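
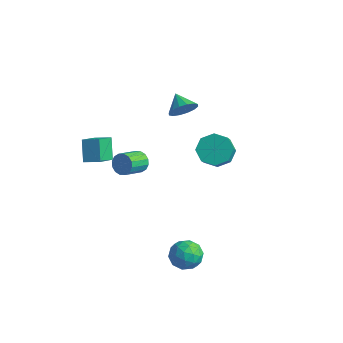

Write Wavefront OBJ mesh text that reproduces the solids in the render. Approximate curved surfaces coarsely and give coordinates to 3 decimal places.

v 4.134 -2.34 -3.801
v 4.754 -3.09 -3.405
v 2.906 -3.49 -4.055
v 3.526 -4.24 -3.659
v 3.143 -3.488 -3.031
v 3.902 -2.778 -2.874
v 3.758 -3.802 -4.586
v 4.517 -3.092 -4.429
v 4.522 -3.994 -3.889
v 4.142 -3.8 -2.928
v 3.518 -2.78 -4.532
v 3.138 -2.586 -3.571
v 4.552 -2.614 -3.581
v 3.108 -3.966 -3.879
v 2.883 -3.524 -3.511
v 3.248 -3.965 -3.277
v 4.051 -2.431 -3.269
v 4.416 -2.872 -3.036
v 3.468 -3.106 -2.816
v 3.244 -3.708 -4.424
v 3.609 -4.149 -4.191
v 4.412 -2.615 -4.183
v 4.777 -3.056 -3.949
v 4.192 -3.474 -4.644
v 4.78 -3.587 -3.632
v 4.058 -4.262 -3.782
v 4.195 -4.005 -4.327
v 4.641 -3.587 -4.235
v 4.557 -3.473 -3.068
v 3.835 -4.148 -3.217
v 3.609 -3.707 -2.848
v 4.056 -3.289 -2.756
v 4.42 -4.004 -3.353
v 3.825 -2.432 -4.243
v 3.103 -3.107 -4.392
v 3.604 -3.291 -4.704
v 4.051 -2.873 -4.612
v 3.602 -2.318 -3.678
v 2.88 -2.993 -3.828
v 3.019 -2.993 -3.225
v 3.465 -2.575 -3.133
v 3.24 -2.576 -4.107
v -0.602 -2.467 1.463
v -0.129 -2.696 0.942
v -0.105 -4.042 1.556
v -0.578 -3.813 2.077
v 0.093 -2.563 1.226
v 0.116 -3.91 1.839
v 0.128 -2.404 1.573
v 0.151 -3.751 2.186
v -0.033 -2.263 1.89
v -0.01 -3.609 2.503
v -0.345 -2.175 2.094
v -0.322 -3.522 2.707
v -0.727 -2.166 2.128
v -0.704 -3.513 2.741
v -1.075 -2.238 1.984
v -1.051 -3.584 2.598
v -1.296 -2.37 1.701
v -1.273 -3.717 2.314
v -1.331 -2.529 1.354
v -1.308 -3.876 1.967
v -1.17 -2.671 1.037
v -1.147 -4.017 1.65
v -0.858 -2.758 0.833
v -0.835 -4.105 1.446
v -0.476 -2.767 0.799
v -0.453 -4.114 1.412
v -2.688 3.538 1.348
v -2.15 4.223 1.751
v -3.752 3.982 2.012
v -2.326 4.427 1.333
v -2.599 4.392 0.919
v -2.896 4.129 0.62
v -3.138 3.707 0.516
v -3.259 3.24 0.635
v -3.227 2.853 0.945
v -3.051 2.649 1.363
v -2.778 2.683 1.776
v -2.481 2.947 2.075
v -2.239 3.369 2.179
v -2.118 3.836 2.06
v 2.588 0.621 2.337
v 3.426 1.295 2.439
v 3.969 0.474 3.406
v 3.132 -0.201 3.303
v 2.803 1.484 2.949
v 3.346 0.663 3.916
v 2.055 1.167 3.1
v 2.598 0.346 4.067
v 1.619 0.53 2.804
v 2.162 -0.291 3.771
v 1.751 -0.054 2.234
v 2.294 -0.875 3.201
v 2.374 -0.243 1.724
v 2.917 -1.064 2.691
v 3.122 0.074 1.573
v 3.665 -0.747 2.54
v 3.558 0.711 1.869
v 4.101 -0.11 2.836
v -4.916 -1.72 0.668
v -4.549 -3.08 1.528
v -3.959 -1.27 0.972
v -3.593 -2.629 1.832
v -4.227 -2.331 -0.592
v -3.861 -3.69 0.268
v -3.271 -1.88 -0.288
v -2.904 -3.24 0.572
f 1 38 17
f 38 12 41
f 17 41 6
f 38 41 17
f 1 17 13
f 17 6 18
f 13 18 2
f 17 18 13
f 1 13 22
f 13 2 23
f 22 23 8
f 13 23 22
f 1 22 34
f 22 8 37
f 34 37 11
f 22 37 34
f 1 34 38
f 34 11 42
f 38 42 12
f 34 42 38
f 2 18 29
f 18 6 32
f 29 32 10
f 18 32 29
f 6 41 19
f 41 12 40
f 19 40 5
f 41 40 19
f 12 42 39
f 42 11 35
f 39 35 3
f 42 35 39
f 11 37 36
f 37 8 24
f 36 24 7
f 37 24 36
f 8 23 28
f 23 2 25
f 28 25 9
f 23 25 28
f 4 30 16
f 30 10 31
f 16 31 5
f 30 31 16
f 4 16 14
f 16 5 15
f 14 15 3
f 16 15 14
f 4 14 21
f 14 3 20
f 21 20 7
f 14 20 21
f 4 21 26
f 21 7 27
f 26 27 9
f 21 27 26
f 4 26 30
f 26 9 33
f 30 33 10
f 26 33 30
f 5 31 19
f 31 10 32
f 19 32 6
f 31 32 19
f 3 15 39
f 15 5 40
f 39 40 12
f 15 40 39
f 7 20 36
f 20 3 35
f 36 35 11
f 20 35 36
f 9 27 28
f 27 7 24
f 28 24 8
f 27 24 28
f 10 33 29
f 33 9 25
f 29 25 2
f 33 25 29
f 44 43 47
f 44 47 45
f 45 47 48
f 45 48 46
f 47 43 49
f 47 49 48
f 48 49 50
f 48 50 46
f 49 43 51
f 49 51 50
f 50 51 52
f 50 52 46
f 51 43 53
f 51 53 52
f 52 53 54
f 52 54 46
f 53 43 55
f 53 55 54
f 54 55 56
f 54 56 46
f 55 43 57
f 55 57 56
f 56 57 58
f 56 58 46
f 57 43 59
f 57 59 58
f 58 59 60
f 58 60 46
f 59 43 61
f 59 61 60
f 60 61 62
f 60 62 46
f 61 43 63
f 61 63 62
f 62 63 64
f 62 64 46
f 63 43 65
f 63 65 64
f 64 65 66
f 64 66 46
f 65 43 67
f 65 67 66
f 66 67 68
f 66 68 46
f 67 43 44
f 67 44 68
f 68 44 45
f 68 45 46
f 70 69 72
f 70 72 71
f 72 69 73
f 72 73 71
f 73 69 74
f 73 74 71
f 74 69 75
f 74 75 71
f 75 69 76
f 75 76 71
f 76 69 77
f 76 77 71
f 77 69 78
f 77 78 71
f 78 69 79
f 78 79 71
f 79 69 80
f 79 80 71
f 80 69 81
f 80 81 71
f 81 69 82
f 81 82 71
f 82 69 70
f 82 70 71
f 84 83 87
f 84 87 85
f 85 87 88
f 85 88 86
f 87 83 89
f 87 89 88
f 88 89 90
f 88 90 86
f 89 83 91
f 89 91 90
f 90 91 92
f 90 92 86
f 91 83 93
f 91 93 92
f 92 93 94
f 92 94 86
f 93 83 95
f 93 95 94
f 94 95 96
f 94 96 86
f 95 83 97
f 95 97 96
f 96 97 98
f 96 98 86
f 97 83 99
f 97 99 98
f 98 99 100
f 98 100 86
f 99 83 84
f 99 84 100
f 100 84 85
f 100 85 86
f 102 104 101
f 105 102 101
f 101 104 103
f 103 105 101
f 102 108 104
f 106 102 105
f 106 108 102
f 104 108 103
f 107 105 103
f 103 108 107
f 107 106 105
f 108 106 107



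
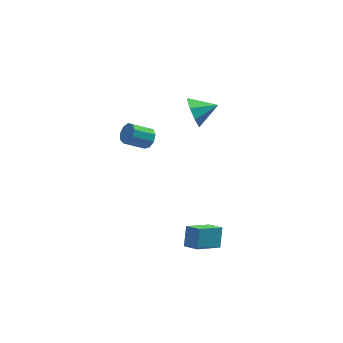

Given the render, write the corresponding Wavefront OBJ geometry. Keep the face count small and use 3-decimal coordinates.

v -1.266 3.881 -0.478
v -0.945 4.097 0.02
v -2.033 3.974 0.775
v -2.354 3.759 0.278
v -1.128 4.425 -0.191
v -2.216 4.302 0.564
v -1.376 4.499 -0.536
v -2.464 4.376 0.22
v -1.572 4.284 -0.853
v -2.66 4.161 -0.098
v -1.625 3.88 -0.995
v -2.713 3.758 -0.24
v -1.51 3.477 -0.895
v -2.598 3.355 -0.14
v -1.281 3.263 -0.599
v -2.369 3.141 0.156
v -1.045 3.338 -0.247
v -2.133 3.216 0.508
v -0.912 3.668 -0.002
v -2 3.545 0.753
v 0.706 -2.539 -3.004
v -0.538 -3.176 -2.184
v 0.928 -1.844 -2.128
v -0.315 -2.481 -1.308
v 1.255 -3.159 -2.652
v 0.012 -3.796 -1.832
v 1.478 -2.464 -1.776
v 0.234 -3.101 -0.956
v 0.747 1.857 3.439
v 1.003 2.253 2.637
v 1.973 1.883 3.841
v 0.83 2.732 3.133
v 0.608 2.699 3.809
v 0.468 2.173 4.268
v 0.492 1.462 4.241
v 0.665 0.983 3.744
v 0.887 1.016 3.068
v 1.027 1.542 2.609
f 2 1 5
f 2 5 3
f 3 5 6
f 3 6 4
f 5 1 7
f 5 7 6
f 6 7 8
f 6 8 4
f 7 1 9
f 7 9 8
f 8 9 10
f 8 10 4
f 9 1 11
f 9 11 10
f 10 11 12
f 10 12 4
f 11 1 13
f 11 13 12
f 12 13 14
f 12 14 4
f 13 1 15
f 13 15 14
f 14 15 16
f 14 16 4
f 15 1 17
f 15 17 16
f 16 17 18
f 16 18 4
f 17 1 19
f 17 19 18
f 18 19 20
f 18 20 4
f 19 1 2
f 19 2 20
f 20 2 3
f 20 3 4
f 22 24 21
f 25 22 21
f 21 24 23
f 23 25 21
f 22 28 24
f 26 22 25
f 26 28 22
f 24 28 23
f 27 25 23
f 23 28 27
f 27 26 25
f 28 26 27
f 30 29 32
f 30 32 31
f 32 29 33
f 32 33 31
f 33 29 34
f 33 34 31
f 34 29 35
f 34 35 31
f 35 29 36
f 35 36 31
f 36 29 37
f 36 37 31
f 37 29 38
f 37 38 31
f 38 29 30
f 38 30 31



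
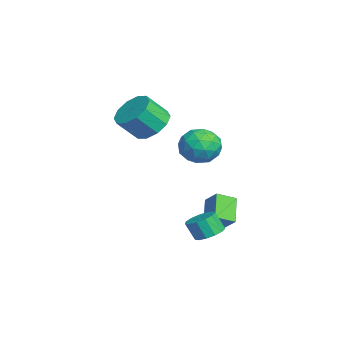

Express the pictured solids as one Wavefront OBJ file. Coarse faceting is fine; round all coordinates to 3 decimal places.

v -3.181 0.609 1.358
v -2.345 1.223 1.693
v -2.063 0.224 2.818
v -2.899 -0.389 2.482
v -2.898 1.431 2.016
v -2.617 0.432 3.141
v -3.559 1.325 2.088
v -3.278 0.326 3.212
v -4.076 0.945 1.88
v -3.795 -0.053 3.005
v -4.251 0.438 1.473
v -3.97 -0.561 2.598
v -4.017 -0.004 1.022
v -3.735 -1.003 2.147
v -3.463 -0.212 0.699
v -3.182 -1.211 1.824
v -2.802 -0.106 0.628
v -2.521 -1.105 1.752
v -2.285 0.273 0.835
v -2.004 -0.725 1.96
v -2.11 0.781 1.242
v -1.829 -0.218 2.367
v -0.376 3.779 -2.735
v -0.151 2.836 -2.306
v 0.274 4.249 -2.042
v 0.499 3.306 -1.613
v 0.781 3.614 -3.707
v 1.006 2.671 -3.278
v 1.431 4.084 -3.014
v 1.656 3.141 -2.585
v 2.711 2.815 -3.097
v 3.161 3.314 -2.763
v 2.958 2.884 -1.849
v 2.509 2.385 -2.183
v 2.775 3.486 -2.767
v 2.572 3.056 -1.853
v 2.369 3.445 -2.876
v 2.166 3.015 -1.963
v 2.071 3.204 -3.056
v 1.869 2.774 -2.142
v 1.977 2.84 -3.248
v 1.775 2.41 -2.334
v 2.116 2.468 -3.392
v 1.913 2.037 -2.479
v 2.444 2.206 -3.443
v 2.241 1.776 -2.529
v 2.857 2.137 -3.384
v 2.654 1.707 -2.47
v 3.223 2.284 -3.233
v 3.021 1.854 -2.319
v 3.427 2.6 -3.04
v 3.225 2.169 -2.126
v 3.404 2.983 -2.864
v 3.202 2.553 -1.95
v -1.019 3.611 1.235
v -0.451 2.879 1.817
v -1.229 2.421 -0.057
v -0.661 1.689 0.525
v -1.654 2.003 0.86
v -1.524 2.738 1.658
v -0.156 2.562 0.102
v -0.026 3.297 0.9
v 0.082 2.231 1.116
v -0.844 1.885 1.585
v -0.836 3.415 0.175
v -1.762 3.069 0.644
v -0.717 3.35 1.639
v -0.963 1.95 0.121
v -1.547 2.135 0.318
v -1.213 1.705 0.659
v -1.347 3.267 1.546
v -1.013 2.837 1.888
v -1.72 2.322 1.326
v -0.667 2.463 -0.128
v -0.333 2.033 0.214
v -0.467 3.595 1.101
v -0.133 3.165 1.442
v 0.04 2.978 0.434
v -0.07 2.538 1.57
v -0.193 1.839 0.81
v 0.104 2.352 0.561
v 0.18 2.784 1.031
v -0.614 2.335 1.845
v -0.737 1.636 1.086
v -1.32 1.82 1.283
v -1.244 2.253 1.752
v -0.3 1.954 1.433
v -0.943 3.664 0.674
v -1.066 2.965 -0.085
v -0.436 3.047 0.008
v -0.36 3.48 0.477
v -1.487 3.461 0.95
v -1.61 2.762 0.19
v -1.86 2.516 0.729
v -1.784 2.948 1.199
v -1.38 3.346 0.327
f 2 1 5
f 2 5 3
f 3 5 6
f 3 6 4
f 5 1 7
f 5 7 6
f 6 7 8
f 6 8 4
f 7 1 9
f 7 9 8
f 8 9 10
f 8 10 4
f 9 1 11
f 9 11 10
f 10 11 12
f 10 12 4
f 11 1 13
f 11 13 12
f 12 13 14
f 12 14 4
f 13 1 15
f 13 15 14
f 14 15 16
f 14 16 4
f 15 1 17
f 15 17 16
f 16 17 18
f 16 18 4
f 17 1 19
f 17 19 18
f 18 19 20
f 18 20 4
f 19 1 21
f 19 21 20
f 20 21 22
f 20 22 4
f 21 1 2
f 21 2 22
f 22 2 3
f 22 3 4
f 24 26 23
f 27 24 23
f 23 26 25
f 25 27 23
f 24 30 26
f 28 24 27
f 28 30 24
f 26 30 25
f 29 27 25
f 25 30 29
f 29 28 27
f 30 28 29
f 32 31 35
f 32 35 33
f 33 35 36
f 33 36 34
f 35 31 37
f 35 37 36
f 36 37 38
f 36 38 34
f 37 31 39
f 37 39 38
f 38 39 40
f 38 40 34
f 39 31 41
f 39 41 40
f 40 41 42
f 40 42 34
f 41 31 43
f 41 43 42
f 42 43 44
f 42 44 34
f 43 31 45
f 43 45 44
f 44 45 46
f 44 46 34
f 45 31 47
f 45 47 46
f 46 47 48
f 46 48 34
f 47 31 49
f 47 49 48
f 48 49 50
f 48 50 34
f 49 31 51
f 49 51 50
f 50 51 52
f 50 52 34
f 51 31 53
f 51 53 52
f 52 53 54
f 52 54 34
f 53 31 32
f 53 32 54
f 54 32 33
f 54 33 34
f 55 92 71
f 92 66 95
f 71 95 60
f 92 95 71
f 55 71 67
f 71 60 72
f 67 72 56
f 71 72 67
f 55 67 76
f 67 56 77
f 76 77 62
f 67 77 76
f 55 76 88
f 76 62 91
f 88 91 65
f 76 91 88
f 55 88 92
f 88 65 96
f 92 96 66
f 88 96 92
f 56 72 83
f 72 60 86
f 83 86 64
f 72 86 83
f 60 95 73
f 95 66 94
f 73 94 59
f 95 94 73
f 66 96 93
f 96 65 89
f 93 89 57
f 96 89 93
f 65 91 90
f 91 62 78
f 90 78 61
f 91 78 90
f 62 77 82
f 77 56 79
f 82 79 63
f 77 79 82
f 58 84 70
f 84 64 85
f 70 85 59
f 84 85 70
f 58 70 68
f 70 59 69
f 68 69 57
f 70 69 68
f 58 68 75
f 68 57 74
f 75 74 61
f 68 74 75
f 58 75 80
f 75 61 81
f 80 81 63
f 75 81 80
f 58 80 84
f 80 63 87
f 84 87 64
f 80 87 84
f 59 85 73
f 85 64 86
f 73 86 60
f 85 86 73
f 57 69 93
f 69 59 94
f 93 94 66
f 69 94 93
f 61 74 90
f 74 57 89
f 90 89 65
f 74 89 90
f 63 81 82
f 81 61 78
f 82 78 62
f 81 78 82
f 64 87 83
f 87 63 79
f 83 79 56
f 87 79 83



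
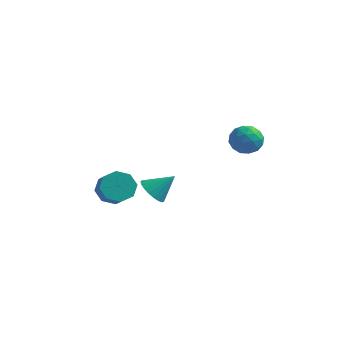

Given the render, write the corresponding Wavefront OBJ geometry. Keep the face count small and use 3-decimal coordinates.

v 2.783 3.251 3.037
v 3.521 3.184 3.273
v 2.819 2.076 2.587
v 3.557 2.009 2.823
v 2.984 2.048 3.347
v 2.961 2.774 3.625
v 3.379 2.486 2.235
v 3.356 3.212 2.513
v 3.89 2.711 2.777
v 3.645 2.44 3.465
v 2.695 2.82 2.395
v 2.45 2.549 3.083
v 3.149 3.321 3.194
v 3.191 1.939 2.666
v 2.854 1.962 2.974
v 3.288 1.923 3.113
v 2.82 3.08 3.401
v 3.254 3.041 3.54
v 2.938 2.373 3.584
v 3.086 2.219 2.32
v 3.52 2.18 2.459
v 3.052 3.337 2.747
v 3.486 3.298 2.886
v 3.402 2.887 2.276
v 3.799 3.003 3.042
v 3.821 2.312 2.777
v 3.716 2.593 2.432
v 3.702 3.02 2.595
v 3.656 2.844 3.446
v 3.677 2.153 3.181
v 3.34 2.176 3.489
v 3.327 2.603 3.653
v 3.872 2.566 3.154
v 2.663 3.107 2.679
v 2.684 2.416 2.414
v 3.013 2.657 2.207
v 3 3.084 2.371
v 2.519 2.948 3.083
v 2.541 2.257 2.818
v 2.638 2.24 3.265
v 2.624 2.667 3.428
v 2.468 2.694 2.706
v -2.452 1.428 -0.886
v -2.143 1.056 -1.548
v -1.518 0.38 -0.875
v -1.828 0.752 -0.214
v -1.8 1.55 -1.369
v -1.176 0.874 -0.696
v -1.84 1.973 -0.907
v -1.216 1.297 -0.234
v -2.238 2.077 -0.433
v -1.614 1.401 0.24
v -2.762 1.8 -0.225
v -2.137 1.124 0.448
v -3.104 1.306 -0.404
v -2.48 0.63 0.269
v -3.064 0.883 -0.866
v -2.44 0.207 -0.193
v -2.666 0.779 -1.34
v -2.042 0.103 -0.667
v -0.4 1.087 -0.31
v 0.176 0.842 -0.686
v 0.38 1.633 0.53
v 0.127 1.112 -0.815
v -0.014 1.378 -0.857
v -0.221 1.593 -0.805
v -0.459 1.721 -0.667
v -0.687 1.739 -0.467
v -0.866 1.645 -0.241
v -0.963 1.454 -0.026
v -0.964 1.199 0.139
v -0.867 0.926 0.227
v -0.689 0.68 0.222
v -0.461 0.504 0.125
v -0.223 0.429 -0.048
v -0.015 0.468 -0.266
v 0.126 0.614 -0.491
f 1 38 17
f 38 12 41
f 17 41 6
f 38 41 17
f 1 17 13
f 17 6 18
f 13 18 2
f 17 18 13
f 1 13 22
f 13 2 23
f 22 23 8
f 13 23 22
f 1 22 34
f 22 8 37
f 34 37 11
f 22 37 34
f 1 34 38
f 34 11 42
f 38 42 12
f 34 42 38
f 2 18 29
f 18 6 32
f 29 32 10
f 18 32 29
f 6 41 19
f 41 12 40
f 19 40 5
f 41 40 19
f 12 42 39
f 42 11 35
f 39 35 3
f 42 35 39
f 11 37 36
f 37 8 24
f 36 24 7
f 37 24 36
f 8 23 28
f 23 2 25
f 28 25 9
f 23 25 28
f 4 30 16
f 30 10 31
f 16 31 5
f 30 31 16
f 4 16 14
f 16 5 15
f 14 15 3
f 16 15 14
f 4 14 21
f 14 3 20
f 21 20 7
f 14 20 21
f 4 21 26
f 21 7 27
f 26 27 9
f 21 27 26
f 4 26 30
f 26 9 33
f 30 33 10
f 26 33 30
f 5 31 19
f 31 10 32
f 19 32 6
f 31 32 19
f 3 15 39
f 15 5 40
f 39 40 12
f 15 40 39
f 7 20 36
f 20 3 35
f 36 35 11
f 20 35 36
f 9 27 28
f 27 7 24
f 28 24 8
f 27 24 28
f 10 33 29
f 33 9 25
f 29 25 2
f 33 25 29
f 44 43 47
f 44 47 45
f 45 47 48
f 45 48 46
f 47 43 49
f 47 49 48
f 48 49 50
f 48 50 46
f 49 43 51
f 49 51 50
f 50 51 52
f 50 52 46
f 51 43 53
f 51 53 52
f 52 53 54
f 52 54 46
f 53 43 55
f 53 55 54
f 54 55 56
f 54 56 46
f 55 43 57
f 55 57 56
f 56 57 58
f 56 58 46
f 57 43 59
f 57 59 58
f 58 59 60
f 58 60 46
f 59 43 44
f 59 44 60
f 60 44 45
f 60 45 46
f 62 61 64
f 62 64 63
f 64 61 65
f 64 65 63
f 65 61 66
f 65 66 63
f 66 61 67
f 66 67 63
f 67 61 68
f 67 68 63
f 68 61 69
f 68 69 63
f 69 61 70
f 69 70 63
f 70 61 71
f 70 71 63
f 71 61 72
f 71 72 63
f 72 61 73
f 72 73 63
f 73 61 74
f 73 74 63
f 74 61 75
f 74 75 63
f 75 61 76
f 75 76 63
f 76 61 77
f 76 77 63
f 77 61 62
f 77 62 63



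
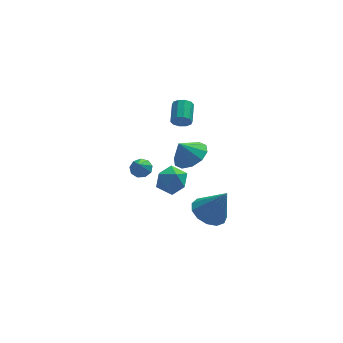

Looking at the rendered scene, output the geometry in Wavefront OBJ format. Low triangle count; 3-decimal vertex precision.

v 0.081 0.897 0.357
v 0.564 0.524 0.251
v -0.161 0.343 1.203
v 0.683 0.848 0.497
v 0.52 1.195 0.678
v 0.152 1.403 0.709
v -0.25 1.374 0.575
v -0.496 1.123 0.34
v -0.473 0.766 0.112
v -0.19 0.47 -0.001
v 0.219 0.375 0.054
v 3.181 3.288 -1.032
v 4.083 3.522 -0.487
v 2.519 3.312 0.052
v 3.799 4.097 -0.673
v 3.279 4.363 -0.996
v 2.721 4.218 -1.333
v 2.339 3.718 -1.555
v 2.278 3.053 -1.577
v 2.562 2.479 -1.391
v 3.082 2.213 -1.068
v 3.64 2.358 -0.731
v 4.022 2.858 -0.509
v 2.524 2.477 2.567
v 2.798 2.601 2.059
v 3.09 3.786 2.506
v 2.816 3.663 3.013
v 2.449 2.7 2.025
v 2.741 3.885 2.472
v 2.128 2.714 2.199
v 2.42 3.899 2.645
v 1.959 2.637 2.512
v 2.251 3.823 2.959
v 2.005 2.5 2.847
v 2.297 3.685 3.293
v 2.25 2.354 3.074
v 2.542 3.539 3.521
v 2.599 2.255 3.108
v 2.891 3.44 3.555
v 2.92 2.241 2.935
v 3.212 3.426 3.381
v 3.089 2.317 2.621
v 3.381 3.503 3.068
v 3.043 2.455 2.287
v 3.335 3.64 2.733
v 0.598 -1.807 2.165
v 1.203 -1.984 2.857
v 1.057 -3.056 1.443
v 1.662 -3.233 2.135
v 0.742 -3.309 2.287
v 0.458 -2.537 2.733
v 1.802 -2.503 1.567
v 1.518 -1.731 2.013
v 1.947 -2.414 2.487
v 1.292 -2.912 2.932
v 0.968 -2.128 1.368
v 0.313 -2.626 1.813
v 2.899 -3.425 0.09
v 3.44 -2.553 0.012
v 3.741 -3.795 1.81
v 2.947 -2.415 0.284
v 2.437 -2.598 0.494
v 2.075 -3.043 0.576
v 1.974 -3.61 0.504
v 2.166 -4.118 0.301
v 2.591 -4.407 0.03
v 3.114 -4.383 -0.221
v 3.568 -4.056 -0.373
v 3.81 -3.528 -0.378
v 3.762 -2.968 -0.235
f 2 1 4
f 2 4 3
f 4 1 5
f 4 5 3
f 5 1 6
f 5 6 3
f 6 1 7
f 6 7 3
f 7 1 8
f 7 8 3
f 8 1 9
f 8 9 3
f 9 1 10
f 9 10 3
f 10 1 11
f 10 11 3
f 11 1 2
f 11 2 3
f 13 12 15
f 13 15 14
f 15 12 16
f 15 16 14
f 16 12 17
f 16 17 14
f 17 12 18
f 17 18 14
f 18 12 19
f 18 19 14
f 19 12 20
f 19 20 14
f 20 12 21
f 20 21 14
f 21 12 22
f 21 22 14
f 22 12 23
f 22 23 14
f 23 12 13
f 23 13 14
f 25 24 28
f 25 28 26
f 26 28 29
f 26 29 27
f 28 24 30
f 28 30 29
f 29 30 31
f 29 31 27
f 30 24 32
f 30 32 31
f 31 32 33
f 31 33 27
f 32 24 34
f 32 34 33
f 33 34 35
f 33 35 27
f 34 24 36
f 34 36 35
f 35 36 37
f 35 37 27
f 36 24 38
f 36 38 37
f 37 38 39
f 37 39 27
f 38 24 40
f 38 40 39
f 39 40 41
f 39 41 27
f 40 24 42
f 40 42 41
f 41 42 43
f 41 43 27
f 42 24 44
f 42 44 43
f 43 44 45
f 43 45 27
f 44 24 25
f 44 25 45
f 45 25 26
f 45 26 27
f 46 57 51
f 46 51 47
f 46 47 53
f 46 53 56
f 46 56 57
f 47 51 55
f 51 57 50
f 57 56 48
f 56 53 52
f 53 47 54
f 49 55 50
f 49 50 48
f 49 48 52
f 49 52 54
f 49 54 55
f 50 55 51
f 48 50 57
f 52 48 56
f 54 52 53
f 55 54 47
f 59 58 61
f 59 61 60
f 61 58 62
f 61 62 60
f 62 58 63
f 62 63 60
f 63 58 64
f 63 64 60
f 64 58 65
f 64 65 60
f 65 58 66
f 65 66 60
f 66 58 67
f 66 67 60
f 67 58 68
f 67 68 60
f 68 58 69
f 68 69 60
f 69 58 70
f 69 70 60
f 70 58 59
f 70 59 60



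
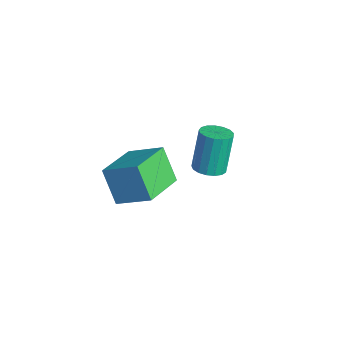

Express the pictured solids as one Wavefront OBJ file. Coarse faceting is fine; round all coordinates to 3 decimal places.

v -0.215 0.728 -3.336
v 0.258 1.188 -3.364
v -0.132 1.691 -1.713
v -0.605 1.232 -1.684
v 0.001 1.337 -3.47
v -0.389 1.841 -1.819
v -0.306 1.347 -3.546
v -0.696 1.851 -1.895
v -0.591 1.215 -3.573
v -0.982 1.719 -1.922
v -0.791 0.972 -3.546
v -1.181 1.476 -1.895
v -0.858 0.673 -3.471
v -1.249 1.176 -1.82
v -0.778 0.386 -3.365
v -1.169 0.89 -1.713
v -0.569 0.178 -3.252
v -0.96 0.682 -1.6
v -0.279 0.096 -3.158
v -0.67 0.6 -1.507
v 0.026 0.158 -3.105
v -0.365 0.662 -1.454
v 0.276 0.352 -3.105
v -0.115 0.856 -1.454
v 0.413 0.631 -3.158
v 0.023 1.135 -1.506
v 0.407 0.933 -3.251
v 0.016 1.437 -1.6
v 0.037 -2.668 -0.392
v 0.999 -1.774 0.332
v 0.866 -2.553 -1.636
v 1.828 -1.658 -0.912
v 1.032 -4.162 0.132
v 1.994 -3.267 0.856
v 1.861 -4.046 -1.112
v 2.823 -3.152 -0.388
f 2 1 5
f 2 5 3
f 3 5 6
f 3 6 4
f 5 1 7
f 5 7 6
f 6 7 8
f 6 8 4
f 7 1 9
f 7 9 8
f 8 9 10
f 8 10 4
f 9 1 11
f 9 11 10
f 10 11 12
f 10 12 4
f 11 1 13
f 11 13 12
f 12 13 14
f 12 14 4
f 13 1 15
f 13 15 14
f 14 15 16
f 14 16 4
f 15 1 17
f 15 17 16
f 16 17 18
f 16 18 4
f 17 1 19
f 17 19 18
f 18 19 20
f 18 20 4
f 19 1 21
f 19 21 20
f 20 21 22
f 20 22 4
f 21 1 23
f 21 23 22
f 22 23 24
f 22 24 4
f 23 1 25
f 23 25 24
f 24 25 26
f 24 26 4
f 25 1 27
f 25 27 26
f 26 27 28
f 26 28 4
f 27 1 2
f 27 2 28
f 28 2 3
f 28 3 4
f 30 32 29
f 33 30 29
f 29 32 31
f 31 33 29
f 30 36 32
f 34 30 33
f 34 36 30
f 32 36 31
f 35 33 31
f 31 36 35
f 35 34 33
f 36 34 35



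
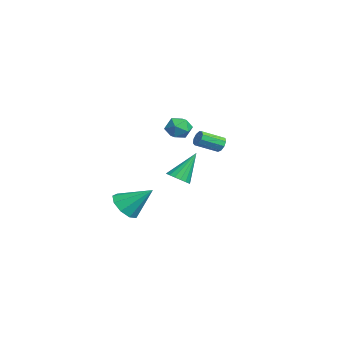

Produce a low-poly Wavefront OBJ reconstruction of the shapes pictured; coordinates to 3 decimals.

v 1.892 -1.148 3.197
v 2.596 -1.105 2.869
v 2.384 -1.775 4.171
v 3.088 -1.732 3.843
v 2.747 -1.089 4.118
v 2.443 -0.701 3.516
v 2.537 -2.179 3.524
v 2.233 -1.791 2.922
v 2.995 -1.742 3.071
v 3.125 -1.068 3.438
v 1.855 -1.812 3.602
v 1.985 -1.138 3.969
v -2.808 -3.306 -3.786
v -2.381 -2.781 -4.549
v -2.212 -1.914 -2.494
v -3.042 -2.578 -4.461
v -3.595 -2.716 -4.058
v -3.779 -3.13 -3.527
v -3.509 -3.626 -3.117
v -2.911 -3.972 -3.02
v -2.265 -4.007 -3.282
v -1.873 -3.713 -3.779
v -1.919 -3.229 -4.279
v 0.464 -1.075 -0.742
v 0.777 -1.569 -0.339
v 0.056 -0.025 0.862
v 1.029 -1.354 -0.416
v 1.152 -1.075 -0.567
v 1.117 -0.797 -0.758
v 0.932 -0.582 -0.946
v 0.64 -0.48 -1.087
v 0.308 -0.514 -1.149
v 0.011 -0.677 -1.117
v -0.182 -0.931 -1
v -0.227 -1.218 -0.824
v -0.114 -1.472 -0.629
v 0.132 -1.635 -0.46
v 0.453 -1.67 -0.355
v -2.056 1.751 0.65
v -1.707 1.939 0.987
v -1.596 0.657 1.587
v -1.944 0.469 1.25
v -2.035 1.973 1.12
v -1.924 0.69 1.72
v -2.373 1.903 1.033
v -2.262 0.621 1.633
v -2.562 1.762 0.767
v -2.451 0.48 1.367
v -2.514 1.616 0.446
v -2.403 0.334 1.046
v -2.252 1.533 0.221
v -2.141 0.251 0.82
v -1.898 1.553 0.196
v -1.787 0.27 0.796
v -1.617 1.665 0.384
v -1.506 0.382 0.984
v -1.542 1.817 0.696
v -1.431 0.535 1.296
f 1 12 6
f 1 6 2
f 1 2 8
f 1 8 11
f 1 11 12
f 2 6 10
f 6 12 5
f 12 11 3
f 11 8 7
f 8 2 9
f 4 10 5
f 4 5 3
f 4 3 7
f 4 7 9
f 4 9 10
f 5 10 6
f 3 5 12
f 7 3 11
f 9 7 8
f 10 9 2
f 14 13 16
f 14 16 15
f 16 13 17
f 16 17 15
f 17 13 18
f 17 18 15
f 18 13 19
f 18 19 15
f 19 13 20
f 19 20 15
f 20 13 21
f 20 21 15
f 21 13 22
f 21 22 15
f 22 13 23
f 22 23 15
f 23 13 14
f 23 14 15
f 25 24 27
f 25 27 26
f 27 24 28
f 27 28 26
f 28 24 29
f 28 29 26
f 29 24 30
f 29 30 26
f 30 24 31
f 30 31 26
f 31 24 32
f 31 32 26
f 32 24 33
f 32 33 26
f 33 24 34
f 33 34 26
f 34 24 35
f 34 35 26
f 35 24 36
f 35 36 26
f 36 24 37
f 36 37 26
f 37 24 38
f 37 38 26
f 38 24 25
f 38 25 26
f 40 39 43
f 40 43 41
f 41 43 44
f 41 44 42
f 43 39 45
f 43 45 44
f 44 45 46
f 44 46 42
f 45 39 47
f 45 47 46
f 46 47 48
f 46 48 42
f 47 39 49
f 47 49 48
f 48 49 50
f 48 50 42
f 49 39 51
f 49 51 50
f 50 51 52
f 50 52 42
f 51 39 53
f 51 53 52
f 52 53 54
f 52 54 42
f 53 39 55
f 53 55 54
f 54 55 56
f 54 56 42
f 55 39 57
f 55 57 56
f 56 57 58
f 56 58 42
f 57 39 40
f 57 40 58
f 58 40 41
f 58 41 42



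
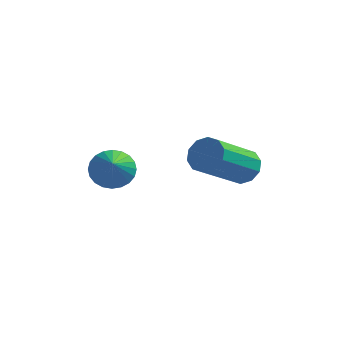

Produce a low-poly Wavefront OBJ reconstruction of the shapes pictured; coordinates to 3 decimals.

v 0.057 -1.401 1.544
v 0.712 -1.366 1.33
v 0.383 -2.299 2.396
v 0.71 -1.181 1.526
v 0.609 -1.029 1.724
v 0.424 -0.934 1.895
v 0.183 -0.911 2.012
v -0.077 -0.961 2.058
v -0.317 -1.079 2.026
v -0.5 -1.246 1.921
v -0.598 -1.437 1.758
v -0.597 -1.622 1.562
v -0.496 -1.773 1.364
v -0.311 -1.868 1.193
v -0.07 -1.892 1.076
v 0.191 -1.841 1.029
v 0.431 -1.723 1.062
v 0.614 -1.556 1.167
v 2.961 2.121 0.021
v 3.269 2.404 0.531
v 2.508 1.001 1.769
v 2.199 0.719 1.259
v 2.9 2.574 0.497
v 2.138 1.172 1.735
v 2.554 2.572 0.281
v 1.793 1.169 1.519
v 2.364 2.397 -0.034
v 1.602 0.994 1.203
v 2.401 2.117 -0.329
v 1.639 0.714 0.909
v 2.652 1.839 -0.489
v 1.891 0.436 0.749
v 3.022 1.668 -0.455
v 2.26 0.266 0.783
v 3.367 1.671 -0.239
v 2.606 0.268 0.999
v 3.558 1.846 0.077
v 2.796 0.443 1.314
v 3.521 2.126 0.371
v 2.759 0.723 1.609
f 2 1 4
f 2 4 3
f 4 1 5
f 4 5 3
f 5 1 6
f 5 6 3
f 6 1 7
f 6 7 3
f 7 1 8
f 7 8 3
f 8 1 9
f 8 9 3
f 9 1 10
f 9 10 3
f 10 1 11
f 10 11 3
f 11 1 12
f 11 12 3
f 12 1 13
f 12 13 3
f 13 1 14
f 13 14 3
f 14 1 15
f 14 15 3
f 15 1 16
f 15 16 3
f 16 1 17
f 16 17 3
f 17 1 18
f 17 18 3
f 18 1 2
f 18 2 3
f 20 19 23
f 20 23 21
f 21 23 24
f 21 24 22
f 23 19 25
f 23 25 24
f 24 25 26
f 24 26 22
f 25 19 27
f 25 27 26
f 26 27 28
f 26 28 22
f 27 19 29
f 27 29 28
f 28 29 30
f 28 30 22
f 29 19 31
f 29 31 30
f 30 31 32
f 30 32 22
f 31 19 33
f 31 33 32
f 32 33 34
f 32 34 22
f 33 19 35
f 33 35 34
f 34 35 36
f 34 36 22
f 35 19 37
f 35 37 36
f 36 37 38
f 36 38 22
f 37 19 39
f 37 39 38
f 38 39 40
f 38 40 22
f 39 19 20
f 39 20 40
f 40 20 21
f 40 21 22



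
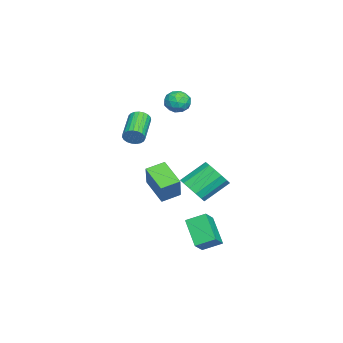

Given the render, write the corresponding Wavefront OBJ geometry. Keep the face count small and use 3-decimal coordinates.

v -2.411 0.127 -4.361
v -3.661 -1.117 -3.438
v -3.162 1.133 -4.022
v -4.411 -0.111 -3.099
v -1.389 0.331 -2.701
v -2.638 -0.913 -1.778
v -2.139 1.337 -2.362
v -3.389 0.093 -1.439
v 1.811 2.961 -3.79
v 2.724 2.733 -2.998
v 1.606 4.122 -3.219
v 2.519 3.894 -2.427
v 3.141 3.826 -5.073
v 4.054 3.598 -4.281
v 2.936 4.987 -4.502
v 3.849 4.759 -3.71
v -1.015 2.314 -2.479
v -0.223 3.039 -2.667
v -1.153 4.371 -1.449
v -1.945 3.646 -1.261
v -0.608 3.137 -3.067
v -1.538 4.468 -1.849
v -1.102 3.014 -3.31
v -2.032 4.345 -2.092
v -1.573 2.703 -3.331
v -2.503 4.035 -2.113
v -1.894 2.289 -3.123
v -2.824 3.621 -1.905
v -1.98 1.881 -2.742
v -2.91 3.213 -1.524
v -1.807 1.589 -2.291
v -2.737 2.921 -1.073
v -1.422 1.492 -1.891
v -2.352 2.823 -0.673
v -0.928 1.615 -1.648
v -1.858 2.946 -0.43
v -0.457 1.925 -1.627
v -1.387 3.257 -0.409
v -0.136 2.339 -1.835
v -1.066 3.671 -0.617
v -0.05 2.747 -2.216
v -0.98 4.079 -0.998
v -2.864 1.681 4.267
v -2.287 1.297 3.737
v -3.773 0.623 4.043
v -3.196 0.239 3.513
v -3.039 0.283 4.37
v -2.477 0.937 4.509
v -3.583 0.983 3.271
v -3.021 1.637 3.41
v -2.731 0.866 3.121
v -2.395 0.433 3.801
v -3.665 1.487 3.979
v -3.329 1.054 4.659
v -2.496 1.581 4.022
v -3.564 0.339 3.758
v -3.472 0.364 4.262
v -3.133 0.139 3.951
v -2.608 1.37 4.475
v -2.268 1.144 4.164
v -2.71 0.548 4.536
v -3.792 0.776 3.616
v -3.452 0.55 3.305
v -2.927 1.781 3.829
v -2.588 1.556 3.518
v -3.35 1.372 3.244
v -2.418 1.103 3.348
v -2.952 0.481 3.217
v -3.179 0.918 3.075
v -2.849 1.302 3.156
v -2.22 0.848 3.747
v -2.754 0.227 3.616
v -2.662 0.252 4.12
v -2.332 0.636 4.201
v -2.481 0.595 3.386
v -3.306 1.693 4.164
v -3.84 1.072 4.033
v -3.728 1.284 3.579
v -3.398 1.668 3.66
v -3.108 1.439 4.563
v -3.642 0.817 4.432
v -3.211 0.618 4.624
v -2.881 1.002 4.705
v -3.579 1.325 4.394
v -0.577 -1.107 1.801
v -0.39 -0.789 2.384
v -2.356 -0.915 3.082
v -2.543 -1.233 2.499
v -0.464 -0.568 2.217
v -2.43 -0.694 2.915
v -0.557 -0.44 1.977
v -2.523 -0.566 2.675
v -0.654 -0.428 1.708
v -2.62 -0.554 2.405
v -0.737 -0.533 1.454
v -2.703 -0.658 2.152
v -0.793 -0.737 1.26
v -2.759 -0.863 1.958
v -0.811 -1.005 1.16
v -2.777 -1.131 1.858
v -0.789 -1.291 1.171
v -2.755 -1.417 1.869
v -0.73 -1.545 1.291
v -2.696 -1.671 1.988
v -0.645 -1.724 1.499
v -2.611 -1.849 2.196
v -0.548 -1.795 1.759
v -2.514 -1.921 2.457
v -0.456 -1.748 2.026
v -2.422 -1.874 2.724
v -0.385 -1.59 2.255
v -2.351 -1.716 2.953
v -0.347 -1.348 2.405
v -2.313 -1.474 3.103
v -0.349 -1.065 2.451
v -2.315 -1.191 3.149
f 2 4 1
f 5 2 1
f 1 4 3
f 3 5 1
f 2 8 4
f 6 2 5
f 6 8 2
f 4 8 3
f 7 5 3
f 3 8 7
f 7 6 5
f 8 6 7
f 10 12 9
f 13 10 9
f 9 12 11
f 11 13 9
f 10 16 12
f 14 10 13
f 14 16 10
f 12 16 11
f 15 13 11
f 11 16 15
f 15 14 13
f 16 14 15
f 18 17 21
f 18 21 19
f 19 21 22
f 19 22 20
f 21 17 23
f 21 23 22
f 22 23 24
f 22 24 20
f 23 17 25
f 23 25 24
f 24 25 26
f 24 26 20
f 25 17 27
f 25 27 26
f 26 27 28
f 26 28 20
f 27 17 29
f 27 29 28
f 28 29 30
f 28 30 20
f 29 17 31
f 29 31 30
f 30 31 32
f 30 32 20
f 31 17 33
f 31 33 32
f 32 33 34
f 32 34 20
f 33 17 35
f 33 35 34
f 34 35 36
f 34 36 20
f 35 17 37
f 35 37 36
f 36 37 38
f 36 38 20
f 37 17 39
f 37 39 38
f 38 39 40
f 38 40 20
f 39 17 41
f 39 41 40
f 40 41 42
f 40 42 20
f 41 17 18
f 41 18 42
f 42 18 19
f 42 19 20
f 43 80 59
f 80 54 83
f 59 83 48
f 80 83 59
f 43 59 55
f 59 48 60
f 55 60 44
f 59 60 55
f 43 55 64
f 55 44 65
f 64 65 50
f 55 65 64
f 43 64 76
f 64 50 79
f 76 79 53
f 64 79 76
f 43 76 80
f 76 53 84
f 80 84 54
f 76 84 80
f 44 60 71
f 60 48 74
f 71 74 52
f 60 74 71
f 48 83 61
f 83 54 82
f 61 82 47
f 83 82 61
f 54 84 81
f 84 53 77
f 81 77 45
f 84 77 81
f 53 79 78
f 79 50 66
f 78 66 49
f 79 66 78
f 50 65 70
f 65 44 67
f 70 67 51
f 65 67 70
f 46 72 58
f 72 52 73
f 58 73 47
f 72 73 58
f 46 58 56
f 58 47 57
f 56 57 45
f 58 57 56
f 46 56 63
f 56 45 62
f 63 62 49
f 56 62 63
f 46 63 68
f 63 49 69
f 68 69 51
f 63 69 68
f 46 68 72
f 68 51 75
f 72 75 52
f 68 75 72
f 47 73 61
f 73 52 74
f 61 74 48
f 73 74 61
f 45 57 81
f 57 47 82
f 81 82 54
f 57 82 81
f 49 62 78
f 62 45 77
f 78 77 53
f 62 77 78
f 51 69 70
f 69 49 66
f 70 66 50
f 69 66 70
f 52 75 71
f 75 51 67
f 71 67 44
f 75 67 71
f 86 85 89
f 86 89 87
f 87 89 90
f 87 90 88
f 89 85 91
f 89 91 90
f 90 91 92
f 90 92 88
f 91 85 93
f 91 93 92
f 92 93 94
f 92 94 88
f 93 85 95
f 93 95 94
f 94 95 96
f 94 96 88
f 95 85 97
f 95 97 96
f 96 97 98
f 96 98 88
f 97 85 99
f 97 99 98
f 98 99 100
f 98 100 88
f 99 85 101
f 99 101 100
f 100 101 102
f 100 102 88
f 101 85 103
f 101 103 102
f 102 103 104
f 102 104 88
f 103 85 105
f 103 105 104
f 104 105 106
f 104 106 88
f 105 85 107
f 105 107 106
f 106 107 108
f 106 108 88
f 107 85 109
f 107 109 108
f 108 109 110
f 108 110 88
f 109 85 111
f 109 111 110
f 110 111 112
f 110 112 88
f 111 85 113
f 111 113 112
f 112 113 114
f 112 114 88
f 113 85 115
f 113 115 114
f 114 115 116
f 114 116 88
f 115 85 86
f 115 86 116
f 116 86 87
f 116 87 88



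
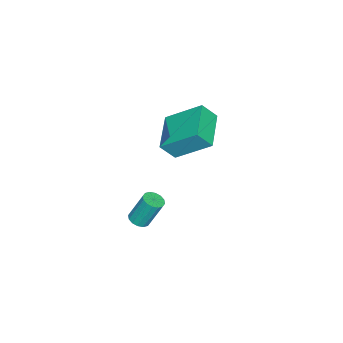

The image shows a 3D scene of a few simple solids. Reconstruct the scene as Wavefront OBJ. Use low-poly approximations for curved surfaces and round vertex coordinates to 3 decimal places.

v 2.388 -2.066 -4.418
v 2.898 -2.158 -4.307
v 2.702 -1.527 -2.872
v 2.192 -1.434 -2.982
v 2.894 -1.908 -4.418
v 2.698 -1.276 -2.983
v 2.754 -1.699 -4.529
v 2.558 -1.068 -3.094
v 2.516 -1.589 -4.61
v 2.32 -0.957 -3.175
v 2.244 -1.606 -4.639
v 2.048 -0.975 -3.204
v 2.011 -1.747 -4.609
v 1.815 -1.116 -3.174
v 1.878 -1.973 -4.528
v 1.682 -1.342 -3.093
v 1.882 -2.224 -4.417
v 1.686 -1.592 -2.982
v 2.022 -2.432 -4.306
v 1.826 -1.801 -2.871
v 2.26 -2.543 -4.225
v 2.064 -1.911 -2.79
v 2.532 -2.525 -4.196
v 2.336 -1.894 -2.761
v 2.765 -2.384 -4.226
v 2.569 -1.753 -2.791
v 0.255 -1.034 0.586
v 0.065 0.606 1.801
v 2.039 -0.49 0.131
v 1.85 1.149 1.347
v 0.63 -1.589 1.393
v 0.441 0.05 2.609
v 2.415 -1.046 0.939
v 2.225 0.594 2.154
f 2 1 5
f 2 5 3
f 3 5 6
f 3 6 4
f 5 1 7
f 5 7 6
f 6 7 8
f 6 8 4
f 7 1 9
f 7 9 8
f 8 9 10
f 8 10 4
f 9 1 11
f 9 11 10
f 10 11 12
f 10 12 4
f 11 1 13
f 11 13 12
f 12 13 14
f 12 14 4
f 13 1 15
f 13 15 14
f 14 15 16
f 14 16 4
f 15 1 17
f 15 17 16
f 16 17 18
f 16 18 4
f 17 1 19
f 17 19 18
f 18 19 20
f 18 20 4
f 19 1 21
f 19 21 20
f 20 21 22
f 20 22 4
f 21 1 23
f 21 23 22
f 22 23 24
f 22 24 4
f 23 1 25
f 23 25 24
f 24 25 26
f 24 26 4
f 25 1 2
f 25 2 26
f 26 2 3
f 26 3 4
f 28 30 27
f 31 28 27
f 27 30 29
f 29 31 27
f 28 34 30
f 32 28 31
f 32 34 28
f 30 34 29
f 33 31 29
f 29 34 33
f 33 32 31
f 34 32 33



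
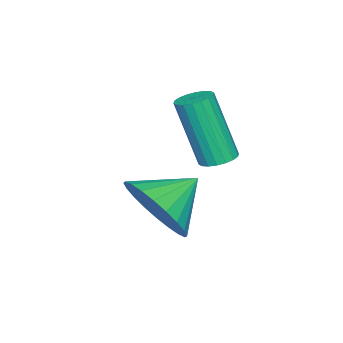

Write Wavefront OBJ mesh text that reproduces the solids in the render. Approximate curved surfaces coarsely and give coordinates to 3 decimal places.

v -2.249 -0.624 -1.747
v -1.903 -0.287 -1.62
v -1.944 -0.958 0.274
v -2.291 -1.296 0.147
v -2.094 -0.178 -1.585
v -2.135 -0.849 0.309
v -2.315 -0.157 -1.583
v -2.356 -0.828 0.311
v -2.524 -0.228 -1.613
v -2.565 -0.9 0.281
v -2.678 -0.379 -1.669
v -2.719 -1.05 0.225
v -2.747 -0.577 -1.741
v -2.788 -1.249 0.153
v -2.718 -0.785 -1.814
v -2.759 -1.457 0.08
v -2.596 -0.962 -1.874
v -2.637 -1.633 0.02
v -2.405 -1.071 -1.909
v -2.446 -1.742 -0.015
v -2.184 -1.092 -1.911
v -2.225 -1.763 -0.017
v -1.975 -1.02 -1.881
v -2.016 -1.692 0.013
v -1.821 -0.87 -1.825
v -1.862 -1.541 0.069
v -1.752 -0.671 -1.753
v -1.793 -1.343 0.141
v -1.781 -0.463 -1.68
v -1.822 -1.135 0.214
v -0.412 -1.415 -2.664
v 0.309 -0.79 -2.159
v -1.428 -0.785 -1.996
v 0.226 -0.559 -2.502
v 0.046 -0.459 -2.87
v -0.203 -0.505 -3.206
v -0.485 -0.689 -3.46
v -0.755 -0.984 -3.593
v -0.973 -1.344 -3.584
v -1.106 -1.715 -3.436
v -1.133 -2.041 -3.17
v -1.05 -2.271 -2.827
v -0.87 -2.371 -2.459
v -0.621 -2.326 -2.122
v -0.339 -2.142 -1.868
v -0.069 -1.847 -1.736
v 0.149 -1.486 -1.744
v 0.282 -1.115 -1.893
f 2 1 5
f 2 5 3
f 3 5 6
f 3 6 4
f 5 1 7
f 5 7 6
f 6 7 8
f 6 8 4
f 7 1 9
f 7 9 8
f 8 9 10
f 8 10 4
f 9 1 11
f 9 11 10
f 10 11 12
f 10 12 4
f 11 1 13
f 11 13 12
f 12 13 14
f 12 14 4
f 13 1 15
f 13 15 14
f 14 15 16
f 14 16 4
f 15 1 17
f 15 17 16
f 16 17 18
f 16 18 4
f 17 1 19
f 17 19 18
f 18 19 20
f 18 20 4
f 19 1 21
f 19 21 20
f 20 21 22
f 20 22 4
f 21 1 23
f 21 23 22
f 22 23 24
f 22 24 4
f 23 1 25
f 23 25 24
f 24 25 26
f 24 26 4
f 25 1 27
f 25 27 26
f 26 27 28
f 26 28 4
f 27 1 29
f 27 29 28
f 28 29 30
f 28 30 4
f 29 1 2
f 29 2 30
f 30 2 3
f 30 3 4
f 32 31 34
f 32 34 33
f 34 31 35
f 34 35 33
f 35 31 36
f 35 36 33
f 36 31 37
f 36 37 33
f 37 31 38
f 37 38 33
f 38 31 39
f 38 39 33
f 39 31 40
f 39 40 33
f 40 31 41
f 40 41 33
f 41 31 42
f 41 42 33
f 42 31 43
f 42 43 33
f 43 31 44
f 43 44 33
f 44 31 45
f 44 45 33
f 45 31 46
f 45 46 33
f 46 31 47
f 46 47 33
f 47 31 48
f 47 48 33
f 48 31 32
f 48 32 33



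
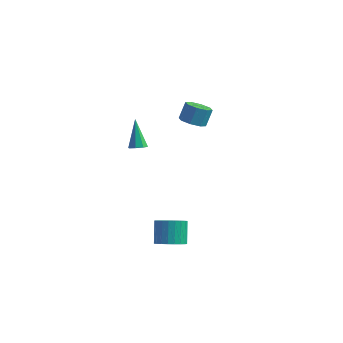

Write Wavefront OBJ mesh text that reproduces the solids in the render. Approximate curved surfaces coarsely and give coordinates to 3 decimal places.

v 0.397 -1.88 3.008
v 0.787 -2.089 3.282
v -0.157 -1.02 4.452
v 0.887 -1.742 3.114
v 0.701 -1.476 2.884
v 0.337 -1.447 2.727
v 0.008 -1.671 2.734
v -0.093 -2.018 2.902
v 0.094 -2.284 3.132
v 0.458 -2.313 3.289
v 3.315 -4.338 -1.847
v 3.785 -3.716 -2.185
v 3.435 -2.879 -1.131
v 2.965 -3.502 -0.793
v 3.491 -3.66 -2.327
v 3.141 -2.823 -1.274
v 3.17 -3.707 -2.397
v 2.82 -2.87 -1.343
v 2.871 -3.85 -2.382
v 2.521 -3.013 -1.329
v 2.64 -4.067 -2.286
v 2.29 -3.231 -1.233
v 2.512 -4.326 -2.124
v 2.161 -3.49 -1.07
v 2.505 -4.587 -1.919
v 2.155 -3.75 -0.865
v 2.623 -4.81 -1.703
v 2.272 -3.973 -0.649
v 2.845 -4.961 -1.509
v 2.495 -4.124 -0.455
v 3.139 -5.017 -1.366
v 2.789 -4.18 -0.313
v 3.46 -4.97 -1.297
v 3.11 -4.133 -0.243
v 3.759 -4.827 -1.311
v 3.409 -3.99 -0.258
v 3.99 -4.609 -1.407
v 3.64 -3.773 -0.354
v 4.119 -4.35 -1.57
v 3.768 -3.514 -0.516
v 4.125 -4.09 -1.775
v 3.775 -3.253 -0.721
v 4.008 -3.867 -1.991
v 3.657 -3.03 -0.937
v 1.529 2.502 2.235
v 2.276 2.591 2.071
v 2.418 3.146 3.022
v 1.671 3.058 3.185
v 1.946 3.032 1.863
v 2.088 3.588 2.813
v 1.371 3.163 1.872
v 1.513 3.718 2.822
v 0.889 2.907 2.094
v 1.031 3.462 3.044
v 0.782 2.414 2.398
v 0.924 2.969 3.349
v 1.112 1.972 2.607
v 1.254 2.528 3.557
v 1.687 1.842 2.598
v 1.829 2.397 3.548
v 2.169 2.098 2.376
v 2.311 2.653 3.326
f 2 1 4
f 2 4 3
f 4 1 5
f 4 5 3
f 5 1 6
f 5 6 3
f 6 1 7
f 6 7 3
f 7 1 8
f 7 8 3
f 8 1 9
f 8 9 3
f 9 1 10
f 9 10 3
f 10 1 2
f 10 2 3
f 12 11 15
f 12 15 13
f 13 15 16
f 13 16 14
f 15 11 17
f 15 17 16
f 16 17 18
f 16 18 14
f 17 11 19
f 17 19 18
f 18 19 20
f 18 20 14
f 19 11 21
f 19 21 20
f 20 21 22
f 20 22 14
f 21 11 23
f 21 23 22
f 22 23 24
f 22 24 14
f 23 11 25
f 23 25 24
f 24 25 26
f 24 26 14
f 25 11 27
f 25 27 26
f 26 27 28
f 26 28 14
f 27 11 29
f 27 29 28
f 28 29 30
f 28 30 14
f 29 11 31
f 29 31 30
f 30 31 32
f 30 32 14
f 31 11 33
f 31 33 32
f 32 33 34
f 32 34 14
f 33 11 35
f 33 35 34
f 34 35 36
f 34 36 14
f 35 11 37
f 35 37 36
f 36 37 38
f 36 38 14
f 37 11 39
f 37 39 38
f 38 39 40
f 38 40 14
f 39 11 41
f 39 41 40
f 40 41 42
f 40 42 14
f 41 11 43
f 41 43 42
f 42 43 44
f 42 44 14
f 43 11 12
f 43 12 44
f 44 12 13
f 44 13 14
f 46 45 49
f 46 49 47
f 47 49 50
f 47 50 48
f 49 45 51
f 49 51 50
f 50 51 52
f 50 52 48
f 51 45 53
f 51 53 52
f 52 53 54
f 52 54 48
f 53 45 55
f 53 55 54
f 54 55 56
f 54 56 48
f 55 45 57
f 55 57 56
f 56 57 58
f 56 58 48
f 57 45 59
f 57 59 58
f 58 59 60
f 58 60 48
f 59 45 61
f 59 61 60
f 60 61 62
f 60 62 48
f 61 45 46
f 61 46 62
f 62 46 47
f 62 47 48



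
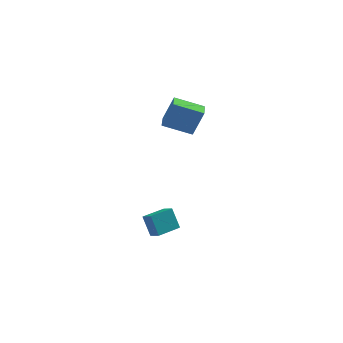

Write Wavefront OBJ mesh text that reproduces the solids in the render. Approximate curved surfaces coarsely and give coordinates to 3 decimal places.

v 1.5 -4.264 -4.558
v 0.98 -4.17 -3.08
v 0.85 -3.835 -4.814
v 0.33 -3.741 -3.336
v 2.37 -2.819 -4.344
v 1.85 -2.725 -2.866
v 1.72 -2.39 -4.6
v 1.2 -2.296 -3.122
v 0.783 -1.368 3.414
v 1.471 -1.257 5.171
v 0.36 0.205 3.481
v 1.048 0.315 5.238
v 2.572 -0.855 2.682
v 3.26 -0.745 4.439
v 2.149 0.717 2.749
v 2.837 0.828 4.506
f 2 4 1
f 5 2 1
f 1 4 3
f 3 5 1
f 2 8 4
f 6 2 5
f 6 8 2
f 4 8 3
f 7 5 3
f 3 8 7
f 7 6 5
f 8 6 7
f 10 12 9
f 13 10 9
f 9 12 11
f 11 13 9
f 10 16 12
f 14 10 13
f 14 16 10
f 12 16 11
f 15 13 11
f 11 16 15
f 15 14 13
f 16 14 15



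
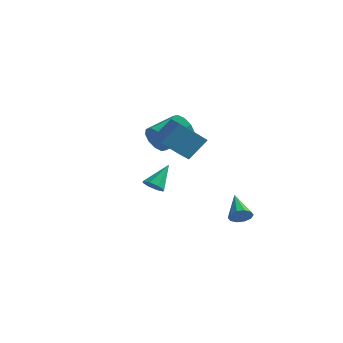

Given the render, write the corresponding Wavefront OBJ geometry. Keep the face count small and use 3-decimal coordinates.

v 2.151 -2.81 3
v 2.666 -1.869 4.159
v 1.114 -2.073 2.862
v 1.629 -1.131 4.021
v 3.111 -1.709 1.679
v 3.626 -0.767 2.838
v 2.074 -0.971 1.541
v 2.589 -0.03 2.7
v 3.272 3.101 -4.149
v 3.809 3.288 -3.74
v 2.168 4.219 -3.211
v 3.797 3.559 -4.076
v 3.585 3.656 -4.441
v 3.254 3.541 -4.694
v 2.929 3.258 -4.739
v 2.736 2.915 -4.559
v 2.748 2.644 -4.222
v 2.96 2.547 -3.858
v 3.291 2.662 -3.605
v 3.615 2.945 -3.56
v -0.136 -0.216 -1.534
v 0.413 -0.536 -1.291
v 0.036 0.996 -0.326
v 0.532 -0.187 -1.658
v 0.26 0.145 -1.953
v -0.244 0.265 -2.002
v -0.685 0.103 -1.777
v -0.804 -0.246 -1.409
v -0.531 -0.578 -1.115
v -0.027 -0.698 -1.066
v -1.696 2.316 0.748
v -1.371 1.961 1.543
v -0.798 3.748 2.108
v -1.124 4.104 1.312
v -0.947 1.947 1.156
v -0.374 3.734 1.721
v -0.809 2.075 0.612
v -0.236 3.862 1.177
v -1.01 2.294 0.121
v -0.437 4.082 0.686
v -1.473 2.523 -0.131
v -0.9 4.31 0.434
v -2.022 2.672 -0.048
v -1.449 4.459 0.517
v -2.446 2.686 0.339
v -1.873 4.473 0.904
v -2.584 2.558 0.883
v -2.011 4.345 1.448
v -2.383 2.338 1.374
v -1.81 4.126 1.939
v -1.92 2.11 1.626
v -1.347 3.897 2.191
f 2 4 1
f 5 2 1
f 1 4 3
f 3 5 1
f 2 8 4
f 6 2 5
f 6 8 2
f 4 8 3
f 7 5 3
f 3 8 7
f 7 6 5
f 8 6 7
f 10 9 12
f 10 12 11
f 12 9 13
f 12 13 11
f 13 9 14
f 13 14 11
f 14 9 15
f 14 15 11
f 15 9 16
f 15 16 11
f 16 9 17
f 16 17 11
f 17 9 18
f 17 18 11
f 18 9 19
f 18 19 11
f 19 9 20
f 19 20 11
f 20 9 10
f 20 10 11
f 22 21 24
f 22 24 23
f 24 21 25
f 24 25 23
f 25 21 26
f 25 26 23
f 26 21 27
f 26 27 23
f 27 21 28
f 27 28 23
f 28 21 29
f 28 29 23
f 29 21 30
f 29 30 23
f 30 21 22
f 30 22 23
f 32 31 35
f 32 35 33
f 33 35 36
f 33 36 34
f 35 31 37
f 35 37 36
f 36 37 38
f 36 38 34
f 37 31 39
f 37 39 38
f 38 39 40
f 38 40 34
f 39 31 41
f 39 41 40
f 40 41 42
f 40 42 34
f 41 31 43
f 41 43 42
f 42 43 44
f 42 44 34
f 43 31 45
f 43 45 44
f 44 45 46
f 44 46 34
f 45 31 47
f 45 47 46
f 46 47 48
f 46 48 34
f 47 31 49
f 47 49 48
f 48 49 50
f 48 50 34
f 49 31 51
f 49 51 50
f 50 51 52
f 50 52 34
f 51 31 32
f 51 32 52
f 52 32 33
f 52 33 34



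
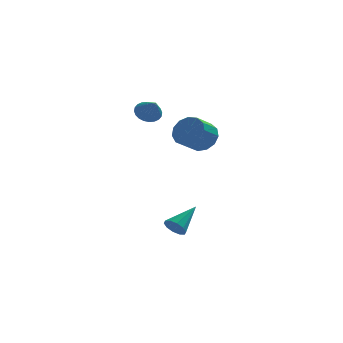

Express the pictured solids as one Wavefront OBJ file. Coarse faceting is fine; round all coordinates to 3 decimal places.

v -1.502 1.091 -3.314
v -1.256 1.312 -3.862
v -0.398 2.169 -2.386
v -1.563 1.542 -3.764
v -1.846 1.6 -3.495
v -1.998 1.464 -3.156
v -1.96 1.185 -2.877
v -1.748 0.871 -2.765
v -1.441 0.641 -2.863
v -1.158 0.583 -3.133
v -1.006 0.719 -3.472
v -1.044 0.998 -3.75
v -2.543 4.045 3.32
v -1.903 3.975 3.021
v -2.237 3.175 4.18
v -1.855 4.175 3.207
v -1.911 4.355 3.409
v -2.063 4.488 3.598
v -2.289 4.554 3.745
v -2.553 4.542 3.827
v -2.816 4.454 3.832
v -3.037 4.304 3.759
v -3.183 4.115 3.62
v -3.232 3.915 3.434
v -3.176 3.734 3.232
v -3.023 3.601 3.043
v -2.797 3.536 2.896
v -2.533 3.547 2.814
v -2.27 3.635 2.809
v -2.049 3.785 2.882
v -0.123 1.926 2.292
v 0.585 1.391 2.493
v -0.168 0.639 3.148
v -0.877 1.174 2.948
v 0.559 1.742 2.865
v -0.194 0.99 3.521
v 0.317 2.151 3.056
v -0.437 1.4 3.712
v -0.066 2.489 3.004
v -0.819 1.738 3.66
v -0.466 2.648 2.727
v -1.219 1.897 3.382
v -0.758 2.578 2.311
v -1.511 1.826 2.966
v -0.848 2.301 1.889
v -1.601 1.549 2.545
v -0.708 1.904 1.595
v -1.462 1.153 2.251
v -0.383 1.515 1.523
v -1.136 0.763 2.179
v 0.025 1.256 1.695
v -0.728 0.504 2.35
v 0.386 1.21 2.056
v -0.367 0.458 2.712
f 2 1 4
f 2 4 3
f 4 1 5
f 4 5 3
f 5 1 6
f 5 6 3
f 6 1 7
f 6 7 3
f 7 1 8
f 7 8 3
f 8 1 9
f 8 9 3
f 9 1 10
f 9 10 3
f 10 1 11
f 10 11 3
f 11 1 12
f 11 12 3
f 12 1 2
f 12 2 3
f 14 13 16
f 14 16 15
f 16 13 17
f 16 17 15
f 17 13 18
f 17 18 15
f 18 13 19
f 18 19 15
f 19 13 20
f 19 20 15
f 20 13 21
f 20 21 15
f 21 13 22
f 21 22 15
f 22 13 23
f 22 23 15
f 23 13 24
f 23 24 15
f 24 13 25
f 24 25 15
f 25 13 26
f 25 26 15
f 26 13 27
f 26 27 15
f 27 13 28
f 27 28 15
f 28 13 29
f 28 29 15
f 29 13 30
f 29 30 15
f 30 13 14
f 30 14 15
f 32 31 35
f 32 35 33
f 33 35 36
f 33 36 34
f 35 31 37
f 35 37 36
f 36 37 38
f 36 38 34
f 37 31 39
f 37 39 38
f 38 39 40
f 38 40 34
f 39 31 41
f 39 41 40
f 40 41 42
f 40 42 34
f 41 31 43
f 41 43 42
f 42 43 44
f 42 44 34
f 43 31 45
f 43 45 44
f 44 45 46
f 44 46 34
f 45 31 47
f 45 47 46
f 46 47 48
f 46 48 34
f 47 31 49
f 47 49 48
f 48 49 50
f 48 50 34
f 49 31 51
f 49 51 50
f 50 51 52
f 50 52 34
f 51 31 53
f 51 53 52
f 52 53 54
f 52 54 34
f 53 31 32
f 53 32 54
f 54 32 33
f 54 33 34



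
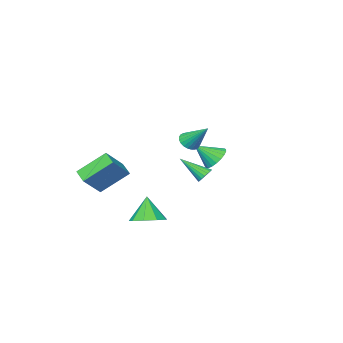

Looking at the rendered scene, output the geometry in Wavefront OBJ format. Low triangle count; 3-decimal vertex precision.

v 2.45 -4.214 -0.246
v 1.057 -3.356 1.103
v 2.68 -3.251 -0.622
v 1.287 -2.392 0.726
v 3.713 -4.048 0.954
v 2.32 -3.189 2.302
v 3.943 -3.084 0.577
v 2.55 -2.226 1.926
v 3.138 1.727 -0.998
v 3.893 2.321 -0.627
v 2.822 1.193 0.498
v 3.285 2.677 -0.629
v 2.608 2.588 -0.804
v 2.18 2.096 -1.07
v 2.2 1.431 -1.302
v 2.659 0.905 -1.393
v 3.342 0.763 -1.298
v 3.931 1.072 -1.064
v 4.148 1.687 -0.799
v -1.779 -0.984 2.903
v -1.276 -1.264 3.284
v -2.021 0.344 4.197
v -1.137 -1.09 3.132
v -1.095 -0.901 2.945
v -1.158 -0.724 2.752
v -1.315 -0.586 2.582
v -1.542 -0.51 2.461
v -1.806 -0.505 2.407
v -2.066 -0.573 2.428
v -2.281 -0.704 2.522
v -2.421 -0.877 2.673
v -2.462 -1.067 2.86
v -2.4 -1.244 3.053
v -2.243 -1.381 3.223
v -2.015 -1.458 3.345
v -1.752 -1.463 3.399
v -1.492 -1.394 3.377
v 0.187 2.852 1.907
v 0.537 3.235 2.089
v 0.953 1.648 2.973
v 0.35 3.254 2.245
v 0.13 3.193 2.335
v -0.078 3.065 2.339
v -0.234 2.894 2.258
v -0.306 2.715 2.108
v -0.281 2.563 1.918
v -0.162 2.468 1.726
v 0.025 2.449 1.569
v 0.245 2.51 1.48
v 0.453 2.639 1.476
v 0.609 2.809 1.557
v 0.681 2.988 1.707
v 0.656 3.14 1.897
v -4.345 -1.816 0.753
v -3.727 -1.92 0.093
v -3.355 -2.484 1.787
v -3.639 -1.579 0.23
v -3.673 -1.278 0.457
v -3.823 -1.07 0.736
v -4.064 -0.991 1.017
v -4.353 -1.055 1.253
v -4.641 -1.25 1.402
v -4.877 -1.543 1.439
v -5.022 -1.883 1.358
v -5.049 -2.211 1.172
v -4.955 -2.471 0.913
v -4.756 -2.618 0.627
v -4.485 -2.626 0.363
v -4.19 -2.493 0.166
v -3.922 -2.244 0.071
f 2 4 1
f 5 2 1
f 1 4 3
f 3 5 1
f 2 8 4
f 6 2 5
f 6 8 2
f 4 8 3
f 7 5 3
f 3 8 7
f 7 6 5
f 8 6 7
f 10 9 12
f 10 12 11
f 12 9 13
f 12 13 11
f 13 9 14
f 13 14 11
f 14 9 15
f 14 15 11
f 15 9 16
f 15 16 11
f 16 9 17
f 16 17 11
f 17 9 18
f 17 18 11
f 18 9 19
f 18 19 11
f 19 9 10
f 19 10 11
f 21 20 23
f 21 23 22
f 23 20 24
f 23 24 22
f 24 20 25
f 24 25 22
f 25 20 26
f 25 26 22
f 26 20 27
f 26 27 22
f 27 20 28
f 27 28 22
f 28 20 29
f 28 29 22
f 29 20 30
f 29 30 22
f 30 20 31
f 30 31 22
f 31 20 32
f 31 32 22
f 32 20 33
f 32 33 22
f 33 20 34
f 33 34 22
f 34 20 35
f 34 35 22
f 35 20 36
f 35 36 22
f 36 20 37
f 36 37 22
f 37 20 21
f 37 21 22
f 39 38 41
f 39 41 40
f 41 38 42
f 41 42 40
f 42 38 43
f 42 43 40
f 43 38 44
f 43 44 40
f 44 38 45
f 44 45 40
f 45 38 46
f 45 46 40
f 46 38 47
f 46 47 40
f 47 38 48
f 47 48 40
f 48 38 49
f 48 49 40
f 49 38 50
f 49 50 40
f 50 38 51
f 50 51 40
f 51 38 52
f 51 52 40
f 52 38 53
f 52 53 40
f 53 38 39
f 53 39 40
f 55 54 57
f 55 57 56
f 57 54 58
f 57 58 56
f 58 54 59
f 58 59 56
f 59 54 60
f 59 60 56
f 60 54 61
f 60 61 56
f 61 54 62
f 61 62 56
f 62 54 63
f 62 63 56
f 63 54 64
f 63 64 56
f 64 54 65
f 64 65 56
f 65 54 66
f 65 66 56
f 66 54 67
f 66 67 56
f 67 54 68
f 67 68 56
f 68 54 69
f 68 69 56
f 69 54 70
f 69 70 56
f 70 54 55
f 70 55 56



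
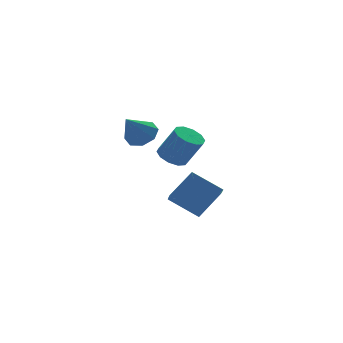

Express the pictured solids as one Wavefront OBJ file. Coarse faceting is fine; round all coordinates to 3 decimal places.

v -1.73 0.891 1.321
v -1.153 1.605 1.379
v -0.473 0.923 3.017
v -1.05 0.209 2.959
v -1.637 1.749 1.64
v -0.957 1.067 3.278
v -2.157 1.565 1.779
v -1.477 0.883 3.417
v -2.513 1.124 1.743
v -1.834 0.442 3.381
v -2.571 0.594 1.546
v -1.891 -0.088 3.184
v -2.307 0.177 1.263
v -1.627 -0.505 2.901
v -1.823 0.033 1.002
v -1.143 -0.649 2.64
v -1.303 0.217 0.863
v -0.623 -0.465 2.501
v -0.946 0.658 0.899
v -0.267 -0.024 2.537
v -0.889 1.188 1.096
v -0.209 0.506 2.734
v -3.257 1.38 3.065
v -2.537 0.84 3.454
v -4.363 0.92 4.475
v -2.526 1.551 3.694
v -2.943 2.161 3.566
v -3.544 2.314 3.144
v -3.977 1.919 2.676
v -3.989 1.209 2.436
v -3.572 0.599 2.564
v -2.97 0.446 2.985
v 0.783 2.618 -4.419
v 0.449 1.743 -3.701
v -0.441 3.955 -3.358
v -0.775 3.08 -2.641
v 2.375 3.06 -3.139
v 2.041 2.185 -2.422
v 1.151 4.397 -2.079
v 0.817 3.522 -1.361
f 2 1 5
f 2 5 3
f 3 5 6
f 3 6 4
f 5 1 7
f 5 7 6
f 6 7 8
f 6 8 4
f 7 1 9
f 7 9 8
f 8 9 10
f 8 10 4
f 9 1 11
f 9 11 10
f 10 11 12
f 10 12 4
f 11 1 13
f 11 13 12
f 12 13 14
f 12 14 4
f 13 1 15
f 13 15 14
f 14 15 16
f 14 16 4
f 15 1 17
f 15 17 16
f 16 17 18
f 16 18 4
f 17 1 19
f 17 19 18
f 18 19 20
f 18 20 4
f 19 1 21
f 19 21 20
f 20 21 22
f 20 22 4
f 21 1 2
f 21 2 22
f 22 2 3
f 22 3 4
f 24 23 26
f 24 26 25
f 26 23 27
f 26 27 25
f 27 23 28
f 27 28 25
f 28 23 29
f 28 29 25
f 29 23 30
f 29 30 25
f 30 23 31
f 30 31 25
f 31 23 32
f 31 32 25
f 32 23 24
f 32 24 25
f 34 36 33
f 37 34 33
f 33 36 35
f 35 37 33
f 34 40 36
f 38 34 37
f 38 40 34
f 36 40 35
f 39 37 35
f 35 40 39
f 39 38 37
f 40 38 39



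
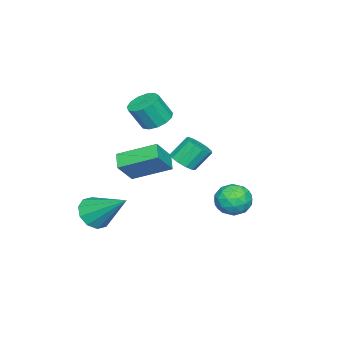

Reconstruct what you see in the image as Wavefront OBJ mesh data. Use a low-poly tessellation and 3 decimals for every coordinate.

v -3.671 -2.24 1.614
v -2.958 -2.279 1.353
v -2.576 -2.758 2.465
v -3.289 -2.72 2.726
v -3 -1.893 1.533
v -2.618 -2.372 2.645
v -3.255 -1.617 1.739
v -2.873 -2.096 2.852
v -3.641 -1.539 1.906
v -3.259 -2.019 3.018
v -4.038 -1.684 1.98
v -3.656 -2.163 3.092
v -4.317 -2.005 1.937
v -3.935 -2.485 3.049
v -4.392 -2.401 1.792
v -4.01 -2.881 2.904
v -4.238 -2.746 1.59
v -3.856 -3.226 2.703
v -3.903 -2.93 1.396
v -3.521 -3.41 2.509
v -3.495 -2.896 1.271
v -3.113 -3.375 2.383
v -3.143 -2.653 1.255
v -2.761 -3.132 2.367
v -1.108 -2.168 -0.711
v -1.718 -2.524 -0.274
v -1.537 -0.527 0.028
v -2.147 -0.883 0.465
v -0.253 -2.397 0.295
v -0.863 -2.753 0.732
v -0.682 -0.756 1.034
v -1.292 -1.112 1.471
v -1.675 2.789 -1.095
v -0.923 3.164 -1.066
v -1.117 1.636 -0.634
v -0.365 2.011 -0.605
v -0.971 2.24 -0.068
v -1.315 2.953 -0.353
v -0.725 1.847 -1.347
v -1.069 2.56 -1.632
v -0.335 2.582 -1.222
v -0.488 2.825 -0.431
v -1.552 1.975 -1.269
v -1.705 2.218 -0.478
v -1.348 3.078 -1.121
v -0.692 1.722 -0.579
v -1.048 1.857 -0.263
v -0.606 2.078 -0.246
v -1.578 2.953 -0.702
v -1.136 3.174 -0.685
v -1.165 2.631 -0.098
v -0.904 1.626 -1.015
v -0.462 1.847 -0.998
v -1.434 2.722 -1.454
v -0.992 2.943 -1.437
v -0.875 2.169 -1.602
v -0.56 2.956 -1.195
v -0.233 2.279 -0.924
v -0.444 2.182 -1.361
v -0.646 2.601 -1.528
v -0.65 3.099 -0.731
v -0.322 2.421 -0.459
v -0.678 2.556 -0.144
v -0.881 2.975 -0.311
v -0.305 2.757 -0.822
v -1.718 2.379 -1.241
v -1.39 1.701 -0.969
v -1.159 1.825 -1.389
v -1.362 2.244 -1.556
v -1.807 2.521 -0.776
v -1.48 1.844 -0.505
v -1.394 2.199 -0.172
v -1.596 2.618 -0.339
v -1.735 2.043 -0.878
v -1.233 0.062 0.707
v -0.631 0.146 0.965
v -1.085 0.682 1.85
v -1.687 0.598 1.593
v -0.696 0.444 0.752
v -1.15 0.98 1.637
v -0.932 0.62 0.524
v -1.386 1.156 1.409
v -1.263 0.619 0.355
v -1.717 1.155 1.24
v -1.585 0.441 0.297
v -2.039 0.977 1.183
v -1.795 0.143 0.37
v -2.249 0.679 1.256
v -1.826 -0.181 0.55
v -2.28 0.355 1.435
v -1.67 -0.428 0.78
v -2.124 0.108 1.665
v -1.374 -0.519 0.987
v -1.828 0.017 1.872
v -1.034 -0.426 1.105
v -1.488 0.11 1.99
v -0.757 -0.178 1.097
v -1.211 0.358 1.982
v 1.596 -2.499 -1.454
v 2.082 -2.973 -0.96
v 1.884 -0.921 -0.226
v 2.385 -2.75 -1.317
v 2.387 -2.431 -1.727
v 2.086 -2.138 -2.033
v 1.598 -1.983 -2.117
v 1.109 -2.025 -1.948
v 0.806 -2.248 -1.591
v 0.804 -2.567 -1.181
v 1.105 -2.859 -0.875
v 1.593 -3.014 -0.791
f 2 1 5
f 2 5 3
f 3 5 6
f 3 6 4
f 5 1 7
f 5 7 6
f 6 7 8
f 6 8 4
f 7 1 9
f 7 9 8
f 8 9 10
f 8 10 4
f 9 1 11
f 9 11 10
f 10 11 12
f 10 12 4
f 11 1 13
f 11 13 12
f 12 13 14
f 12 14 4
f 13 1 15
f 13 15 14
f 14 15 16
f 14 16 4
f 15 1 17
f 15 17 16
f 16 17 18
f 16 18 4
f 17 1 19
f 17 19 18
f 18 19 20
f 18 20 4
f 19 1 21
f 19 21 20
f 20 21 22
f 20 22 4
f 21 1 23
f 21 23 22
f 22 23 24
f 22 24 4
f 23 1 2
f 23 2 24
f 24 2 3
f 24 3 4
f 26 28 25
f 29 26 25
f 25 28 27
f 27 29 25
f 26 32 28
f 30 26 29
f 30 32 26
f 28 32 27
f 31 29 27
f 27 32 31
f 31 30 29
f 32 30 31
f 33 70 49
f 70 44 73
f 49 73 38
f 70 73 49
f 33 49 45
f 49 38 50
f 45 50 34
f 49 50 45
f 33 45 54
f 45 34 55
f 54 55 40
f 45 55 54
f 33 54 66
f 54 40 69
f 66 69 43
f 54 69 66
f 33 66 70
f 66 43 74
f 70 74 44
f 66 74 70
f 34 50 61
f 50 38 64
f 61 64 42
f 50 64 61
f 38 73 51
f 73 44 72
f 51 72 37
f 73 72 51
f 44 74 71
f 74 43 67
f 71 67 35
f 74 67 71
f 43 69 68
f 69 40 56
f 68 56 39
f 69 56 68
f 40 55 60
f 55 34 57
f 60 57 41
f 55 57 60
f 36 62 48
f 62 42 63
f 48 63 37
f 62 63 48
f 36 48 46
f 48 37 47
f 46 47 35
f 48 47 46
f 36 46 53
f 46 35 52
f 53 52 39
f 46 52 53
f 36 53 58
f 53 39 59
f 58 59 41
f 53 59 58
f 36 58 62
f 58 41 65
f 62 65 42
f 58 65 62
f 37 63 51
f 63 42 64
f 51 64 38
f 63 64 51
f 35 47 71
f 47 37 72
f 71 72 44
f 47 72 71
f 39 52 68
f 52 35 67
f 68 67 43
f 52 67 68
f 41 59 60
f 59 39 56
f 60 56 40
f 59 56 60
f 42 65 61
f 65 41 57
f 61 57 34
f 65 57 61
f 76 75 79
f 76 79 77
f 77 79 80
f 77 80 78
f 79 75 81
f 79 81 80
f 80 81 82
f 80 82 78
f 81 75 83
f 81 83 82
f 82 83 84
f 82 84 78
f 83 75 85
f 83 85 84
f 84 85 86
f 84 86 78
f 85 75 87
f 85 87 86
f 86 87 88
f 86 88 78
f 87 75 89
f 87 89 88
f 88 89 90
f 88 90 78
f 89 75 91
f 89 91 90
f 90 91 92
f 90 92 78
f 91 75 93
f 91 93 92
f 92 93 94
f 92 94 78
f 93 75 95
f 93 95 94
f 94 95 96
f 94 96 78
f 95 75 97
f 95 97 96
f 96 97 98
f 96 98 78
f 97 75 76
f 97 76 98
f 98 76 77
f 98 77 78
f 100 99 102
f 100 102 101
f 102 99 103
f 102 103 101
f 103 99 104
f 103 104 101
f 104 99 105
f 104 105 101
f 105 99 106
f 105 106 101
f 106 99 107
f 106 107 101
f 107 99 108
f 107 108 101
f 108 99 109
f 108 109 101
f 109 99 110
f 109 110 101
f 110 99 100
f 110 100 101



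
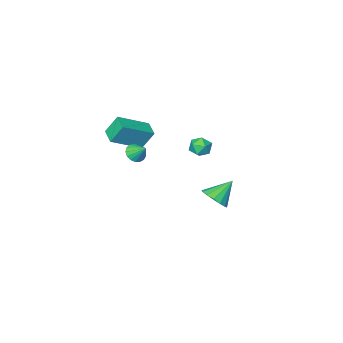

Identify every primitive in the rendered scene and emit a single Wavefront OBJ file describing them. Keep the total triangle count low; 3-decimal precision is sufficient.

v -3.33 -0.264 -3.999
v -2.677 -0.093 -3.315
v -4.57 -0.156 -2.841
v -2.801 0.355 -3.49
v -3.067 0.638 -3.801
v -3.402 0.679 -4.165
v -3.719 0.467 -4.484
v -3.931 0.059 -4.673
v -3.982 -0.435 -4.682
v -3.858 -0.883 -4.507
v -3.593 -1.166 -4.196
v -3.257 -1.207 -3.832
v -2.941 -0.995 -3.513
v -2.728 -0.588 -3.324
v 1.58 -1.006 2.648
v 1.025 -0.578 3.837
v 1.897 0.003 2.433
v 1.341 0.431 3.621
v 3.419 -1.371 3.639
v 2.863 -0.943 4.827
v 3.735 -0.362 3.423
v 3.18 0.066 4.612
v -2.992 -0.73 0.4
v -2.557 -0.921 -0.202
v -3.643 -1.779 0.262
v -3.208 -1.97 -0.34
v -2.907 -1.969 0.366
v -2.505 -1.321 0.451
v -3.695 -1.379 -0.391
v -3.293 -0.731 -0.306
v -2.991 -1.323 -0.691
v -2.504 -1.687 -0.223
v -3.696 -1.013 0.283
v -3.209 -1.377 0.751
v 3.2 1.353 3.21
v 3.521 1.763 2.821
v 3.06 2.147 3.93
v 3.225 1.792 2.731
v 2.923 1.72 2.751
v 2.684 1.565 2.876
v 2.564 1.361 3.078
v 2.589 1.155 3.31
v 2.755 0.995 3.519
v 3.022 0.916 3.658
v 3.33 0.938 3.693
v 3.609 1.055 3.619
v 3.794 1.241 3.451
v 3.843 1.452 3.227
v 3.744 1.64 3
f 2 1 4
f 2 4 3
f 4 1 5
f 4 5 3
f 5 1 6
f 5 6 3
f 6 1 7
f 6 7 3
f 7 1 8
f 7 8 3
f 8 1 9
f 8 9 3
f 9 1 10
f 9 10 3
f 10 1 11
f 10 11 3
f 11 1 12
f 11 12 3
f 12 1 13
f 12 13 3
f 13 1 14
f 13 14 3
f 14 1 2
f 14 2 3
f 16 18 15
f 19 16 15
f 15 18 17
f 17 19 15
f 16 22 18
f 20 16 19
f 20 22 16
f 18 22 17
f 21 19 17
f 17 22 21
f 21 20 19
f 22 20 21
f 23 34 28
f 23 28 24
f 23 24 30
f 23 30 33
f 23 33 34
f 24 28 32
f 28 34 27
f 34 33 25
f 33 30 29
f 30 24 31
f 26 32 27
f 26 27 25
f 26 25 29
f 26 29 31
f 26 31 32
f 27 32 28
f 25 27 34
f 29 25 33
f 31 29 30
f 32 31 24
f 36 35 38
f 36 38 37
f 38 35 39
f 38 39 37
f 39 35 40
f 39 40 37
f 40 35 41
f 40 41 37
f 41 35 42
f 41 42 37
f 42 35 43
f 42 43 37
f 43 35 44
f 43 44 37
f 44 35 45
f 44 45 37
f 45 35 46
f 45 46 37
f 46 35 47
f 46 47 37
f 47 35 48
f 47 48 37
f 48 35 49
f 48 49 37
f 49 35 36
f 49 36 37



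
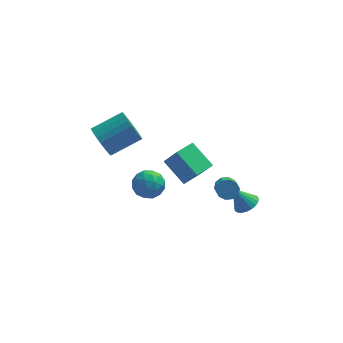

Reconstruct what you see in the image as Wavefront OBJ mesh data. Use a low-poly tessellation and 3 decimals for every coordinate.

v -1.612 -0.643 -1.711
v -1.249 -1.202 -0.953
v -3.091 -1.298 -1.487
v -2.728 -1.857 -0.729
v -2.811 -0.857 -0.623
v -1.897 -0.452 -0.761
v -2.443 -2.048 -1.679
v -1.529 -1.643 -1.817
v -1.763 -2.071 -0.933
v -1.99 -1.335 -0.281
v -2.35 -1.165 -2.159
v -2.577 -0.429 -1.507
v -1.301 -0.865 -1.352
v -3.039 -1.635 -1.088
v -3.088 -1.047 -1.026
v -2.875 -1.376 -0.581
v -1.681 -0.424 -1.239
v -1.468 -0.753 -0.794
v -2.386 -0.55 -0.599
v -2.872 -1.747 -1.646
v -2.659 -2.076 -1.201
v -1.465 -1.124 -1.859
v -1.252 -1.453 -1.414
v -1.954 -1.95 -1.841
v -1.39 -1.704 -0.895
v -2.259 -2.09 -0.763
v -2.091 -2.201 -1.321
v -1.554 -1.963 -1.402
v -1.523 -1.272 -0.511
v -2.393 -1.657 -0.379
v -2.441 -1.069 -0.317
v -1.904 -0.831 -0.398
v -1.825 -1.782 -0.499
v -1.947 -0.843 -2.061
v -2.817 -1.228 -1.929
v -2.436 -1.669 -2.042
v -1.899 -1.431 -2.123
v -2.081 -0.41 -1.677
v -2.95 -0.796 -1.545
v -2.786 -0.537 -1.038
v -2.249 -0.299 -1.119
v -2.515 -0.718 -1.941
v 3.424 -0.566 -3.944
v 4.043 -0.147 -3.631
v 2.656 -0.394 -2.656
v 3.858 0.096 -3.773
v 3.599 0.225 -3.945
v 3.309 0.217 -4.117
v 3.04 0.074 -4.259
v 2.836 -0.18 -4.346
v 2.735 -0.501 -4.364
v 2.752 -0.832 -4.31
v 2.886 -1.118 -4.192
v 3.113 -1.308 -4.031
v 3.393 -1.37 -3.856
v 3.679 -1.293 -3.695
v 3.921 -1.09 -3.578
v 4.077 -0.796 -3.524
v 4.12 -0.463 -3.543
v -4.779 -0.171 1.721
v -4.269 -0.407 0.834
v -2.512 0.236 1.671
v -3.021 0.471 2.559
v -4.378 -0.018 0.763
v -2.621 0.625 1.601
v -4.547 0.347 0.838
v -2.79 0.99 1.676
v -4.752 0.634 1.047
v -2.995 1.276 1.885
v -4.961 0.798 1.36
v -3.203 1.44 2.197
v -5.142 0.814 1.727
v -3.385 1.457 2.565
v -5.267 0.68 2.093
v -3.51 1.323 2.931
v -5.319 0.417 2.403
v -3.562 1.06 3.241
v -5.288 0.064 2.609
v -3.531 0.707 3.446
v -5.179 -0.325 2.679
v -3.422 0.318 3.517
v -5.01 -0.69 2.604
v -3.253 -0.047 3.442
v -4.805 -0.976 2.395
v -3.048 -0.334 3.233
v -4.597 -1.14 2.083
v -2.839 -0.498 2.92
v -4.415 -1.157 1.715
v -2.658 -0.514 2.553
v -4.29 -1.023 1.349
v -2.533 -0.38 2.187
v -4.238 -0.76 1.039
v -2.481 -0.117 1.877
v 2.082 -2.663 -0.21
v 2.649 -2.846 -0.494
v 2.686 -3.819 0.207
v 2.118 -3.637 0.49
v 2.738 -2.611 -0.172
v 2.775 -3.585 0.528
v 2.577 -2.396 0.135
v 2.614 -3.37 0.835
v 2.226 -2.284 0.31
v 2.263 -3.257 1.01
v 1.82 -2.316 0.286
v 1.857 -3.289 0.987
v 1.514 -2.481 0.073
v 1.551 -3.454 0.774
v 1.425 -2.715 -0.248
v 1.462 -3.689 0.452
v 1.586 -2.93 -0.555
v 1.623 -3.904 0.145
v 1.937 -3.043 -0.73
v 1.974 -4.016 -0.03
v 2.343 -3.011 -0.707
v 2.38 -3.984 -0.006
v -1.223 2.061 -2.327
v -0.495 1.507 -0.953
v -0.262 3.075 -2.426
v 0.465 2.521 -1.053
v -0.105 0.899 -3.387
v 0.622 0.345 -2.014
v 0.855 1.913 -3.487
v 1.583 1.359 -2.113
f 1 38 17
f 38 12 41
f 17 41 6
f 38 41 17
f 1 17 13
f 17 6 18
f 13 18 2
f 17 18 13
f 1 13 22
f 13 2 23
f 22 23 8
f 13 23 22
f 1 22 34
f 22 8 37
f 34 37 11
f 22 37 34
f 1 34 38
f 34 11 42
f 38 42 12
f 34 42 38
f 2 18 29
f 18 6 32
f 29 32 10
f 18 32 29
f 6 41 19
f 41 12 40
f 19 40 5
f 41 40 19
f 12 42 39
f 42 11 35
f 39 35 3
f 42 35 39
f 11 37 36
f 37 8 24
f 36 24 7
f 37 24 36
f 8 23 28
f 23 2 25
f 28 25 9
f 23 25 28
f 4 30 16
f 30 10 31
f 16 31 5
f 30 31 16
f 4 16 14
f 16 5 15
f 14 15 3
f 16 15 14
f 4 14 21
f 14 3 20
f 21 20 7
f 14 20 21
f 4 21 26
f 21 7 27
f 26 27 9
f 21 27 26
f 4 26 30
f 26 9 33
f 30 33 10
f 26 33 30
f 5 31 19
f 31 10 32
f 19 32 6
f 31 32 19
f 3 15 39
f 15 5 40
f 39 40 12
f 15 40 39
f 7 20 36
f 20 3 35
f 36 35 11
f 20 35 36
f 9 27 28
f 27 7 24
f 28 24 8
f 27 24 28
f 10 33 29
f 33 9 25
f 29 25 2
f 33 25 29
f 44 43 46
f 44 46 45
f 46 43 47
f 46 47 45
f 47 43 48
f 47 48 45
f 48 43 49
f 48 49 45
f 49 43 50
f 49 50 45
f 50 43 51
f 50 51 45
f 51 43 52
f 51 52 45
f 52 43 53
f 52 53 45
f 53 43 54
f 53 54 45
f 54 43 55
f 54 55 45
f 55 43 56
f 55 56 45
f 56 43 57
f 56 57 45
f 57 43 58
f 57 58 45
f 58 43 59
f 58 59 45
f 59 43 44
f 59 44 45
f 61 60 64
f 61 64 62
f 62 64 65
f 62 65 63
f 64 60 66
f 64 66 65
f 65 66 67
f 65 67 63
f 66 60 68
f 66 68 67
f 67 68 69
f 67 69 63
f 68 60 70
f 68 70 69
f 69 70 71
f 69 71 63
f 70 60 72
f 70 72 71
f 71 72 73
f 71 73 63
f 72 60 74
f 72 74 73
f 73 74 75
f 73 75 63
f 74 60 76
f 74 76 75
f 75 76 77
f 75 77 63
f 76 60 78
f 76 78 77
f 77 78 79
f 77 79 63
f 78 60 80
f 78 80 79
f 79 80 81
f 79 81 63
f 80 60 82
f 80 82 81
f 81 82 83
f 81 83 63
f 82 60 84
f 82 84 83
f 83 84 85
f 83 85 63
f 84 60 86
f 84 86 85
f 85 86 87
f 85 87 63
f 86 60 88
f 86 88 87
f 87 88 89
f 87 89 63
f 88 60 90
f 88 90 89
f 89 90 91
f 89 91 63
f 90 60 92
f 90 92 91
f 91 92 93
f 91 93 63
f 92 60 61
f 92 61 93
f 93 61 62
f 93 62 63
f 95 94 98
f 95 98 96
f 96 98 99
f 96 99 97
f 98 94 100
f 98 100 99
f 99 100 101
f 99 101 97
f 100 94 102
f 100 102 101
f 101 102 103
f 101 103 97
f 102 94 104
f 102 104 103
f 103 104 105
f 103 105 97
f 104 94 106
f 104 106 105
f 105 106 107
f 105 107 97
f 106 94 108
f 106 108 107
f 107 108 109
f 107 109 97
f 108 94 110
f 108 110 109
f 109 110 111
f 109 111 97
f 110 94 112
f 110 112 111
f 111 112 113
f 111 113 97
f 112 94 114
f 112 114 113
f 113 114 115
f 113 115 97
f 114 94 95
f 114 95 115
f 115 95 96
f 115 96 97
f 117 119 116
f 120 117 116
f 116 119 118
f 118 120 116
f 117 123 119
f 121 117 120
f 121 123 117
f 119 123 118
f 122 120 118
f 118 123 122
f 122 121 120
f 123 121 122

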